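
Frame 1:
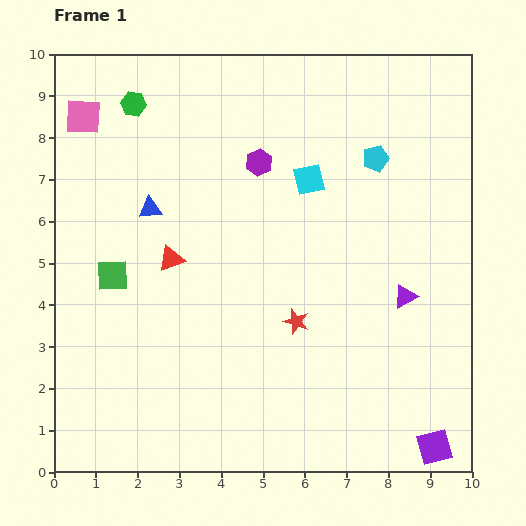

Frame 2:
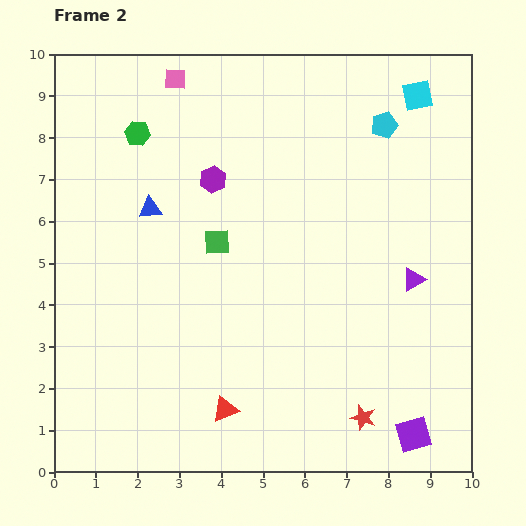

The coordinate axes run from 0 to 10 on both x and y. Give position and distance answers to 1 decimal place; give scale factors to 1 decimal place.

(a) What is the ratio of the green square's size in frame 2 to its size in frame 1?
0.8×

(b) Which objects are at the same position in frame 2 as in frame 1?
the blue triangle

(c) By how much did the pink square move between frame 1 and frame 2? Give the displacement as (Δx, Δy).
(2.2, 0.9)

The pink square was at (0.7, 8.5) in frame 1 and (2.9, 9.4) in frame 2.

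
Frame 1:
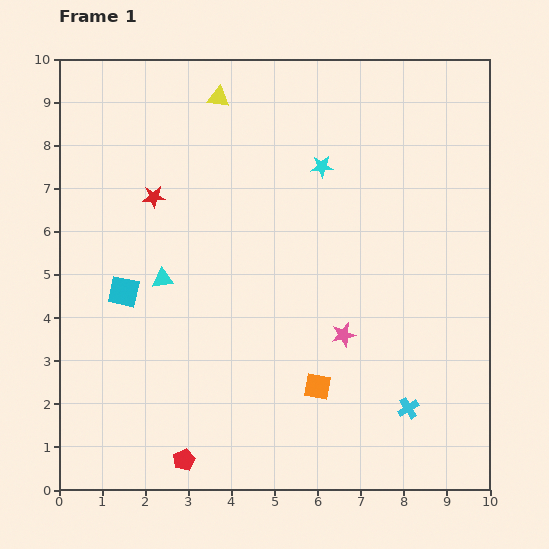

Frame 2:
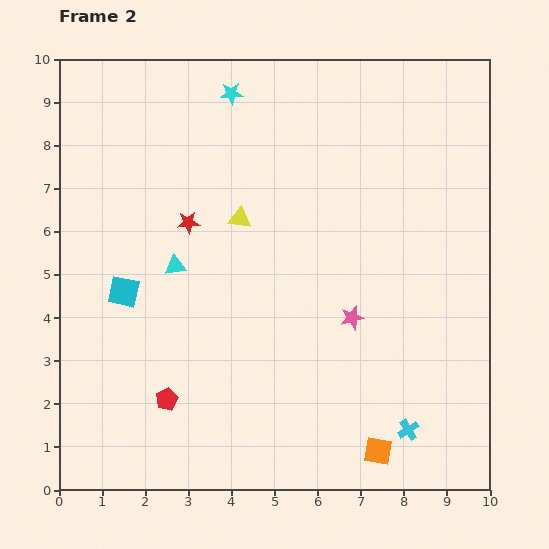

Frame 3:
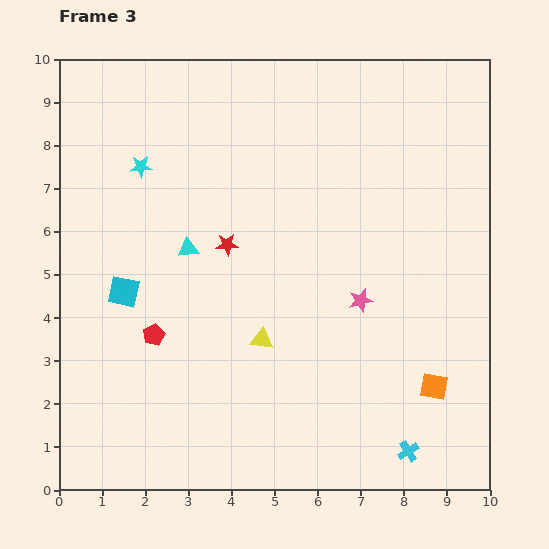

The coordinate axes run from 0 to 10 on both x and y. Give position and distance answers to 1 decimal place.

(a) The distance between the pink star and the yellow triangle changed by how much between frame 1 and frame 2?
-2.7

Distance in frame 1: 6.2. Distance in frame 2: 3.5.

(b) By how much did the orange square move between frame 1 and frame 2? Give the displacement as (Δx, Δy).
(1.4, -1.5)

The orange square was at (6.0, 2.4) in frame 1 and (7.4, 0.9) in frame 2.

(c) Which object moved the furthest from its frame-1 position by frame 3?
the yellow triangle

(moved 5.7; next 4.2)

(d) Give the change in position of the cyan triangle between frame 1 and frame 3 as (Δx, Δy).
(0.6, 0.7)

The cyan triangle was at (2.4, 4.9) in frame 1 and (3.0, 5.6) in frame 3.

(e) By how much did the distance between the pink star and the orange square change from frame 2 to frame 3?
-0.6

Distance in frame 2: 3.2. Distance in frame 3: 2.6.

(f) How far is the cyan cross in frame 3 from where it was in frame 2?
0.5

The cyan cross moved from (8.1, 1.4) to (8.1, 0.9), a distance of √(0.0² + 0.5²) ≈ 0.5.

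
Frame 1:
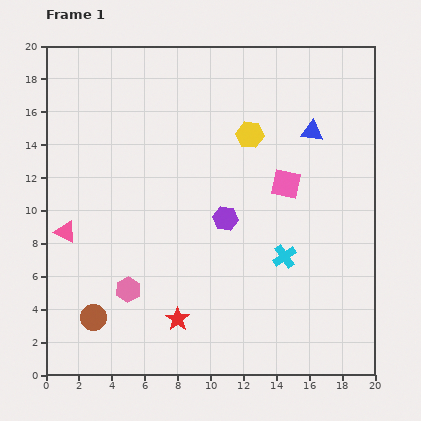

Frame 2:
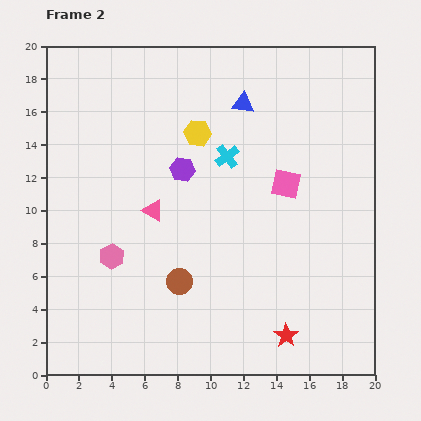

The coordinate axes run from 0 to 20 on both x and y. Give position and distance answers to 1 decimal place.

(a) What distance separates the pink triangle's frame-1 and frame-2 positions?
5.5

The pink triangle moved from (1.2, 8.7) to (6.5, 10.0), a distance of √(5.3² + 1.3²) ≈ 5.5.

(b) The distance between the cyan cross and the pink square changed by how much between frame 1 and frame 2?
-0.4

Distance in frame 1: 4.4. Distance in frame 2: 4.0.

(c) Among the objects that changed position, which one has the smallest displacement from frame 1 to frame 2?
the pink hexagon

(moved 2.2)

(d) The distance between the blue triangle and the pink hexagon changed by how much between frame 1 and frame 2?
-2.5

Distance in frame 1: 14.8. Distance in frame 2: 12.3.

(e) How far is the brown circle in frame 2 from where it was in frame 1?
5.6

The brown circle moved from (2.9, 3.5) to (8.1, 5.7), a distance of √(5.2² + 2.2²) ≈ 5.6.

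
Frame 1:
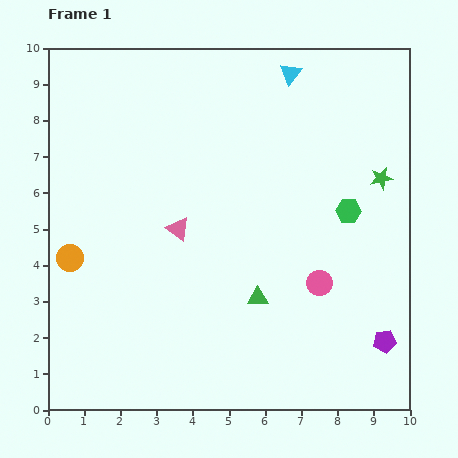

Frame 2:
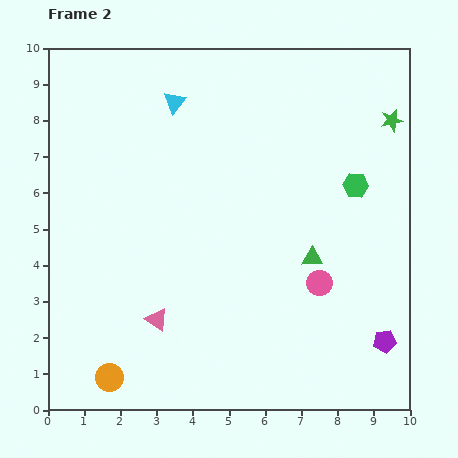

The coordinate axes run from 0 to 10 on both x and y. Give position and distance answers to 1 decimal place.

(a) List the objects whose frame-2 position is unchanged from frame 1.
the purple pentagon, the pink circle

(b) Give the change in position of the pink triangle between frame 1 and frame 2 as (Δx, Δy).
(-0.6, -2.5)

The pink triangle was at (3.6, 5.0) in frame 1 and (3.0, 2.5) in frame 2.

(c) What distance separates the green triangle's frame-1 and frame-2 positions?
1.9

The green triangle moved from (5.8, 3.1) to (7.3, 4.2), a distance of √(1.5² + 1.1²) ≈ 1.9.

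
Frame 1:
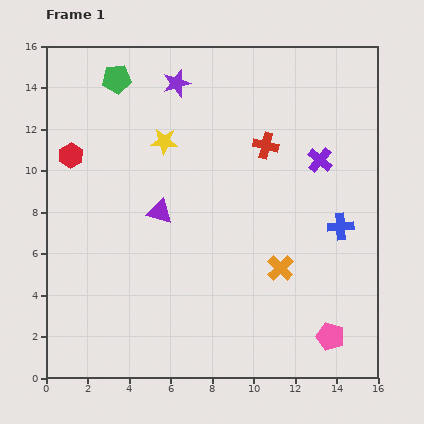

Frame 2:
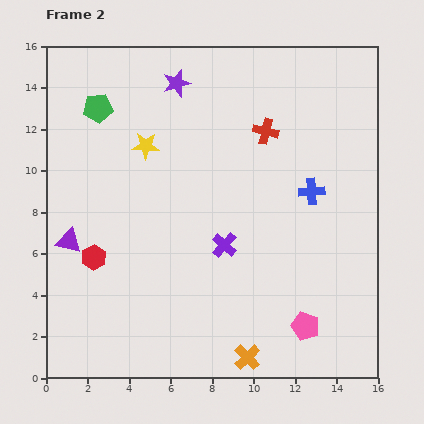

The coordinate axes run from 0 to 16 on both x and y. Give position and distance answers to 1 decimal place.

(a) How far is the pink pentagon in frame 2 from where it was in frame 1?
1.3

The pink pentagon moved from (13.7, 2.0) to (12.5, 2.5), a distance of √(1.2² + 0.5²) ≈ 1.3.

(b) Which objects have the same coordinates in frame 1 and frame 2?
the purple star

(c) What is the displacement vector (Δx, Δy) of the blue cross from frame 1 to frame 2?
(-1.4, 1.7)

The blue cross was at (14.2, 7.3) in frame 1 and (12.8, 9.0) in frame 2.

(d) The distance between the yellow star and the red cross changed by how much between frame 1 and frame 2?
+0.9

Distance in frame 1: 4.9. Distance in frame 2: 5.8.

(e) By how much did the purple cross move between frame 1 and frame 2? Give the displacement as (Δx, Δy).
(-4.6, -4.1)

The purple cross was at (13.2, 10.5) in frame 1 and (8.6, 6.4) in frame 2.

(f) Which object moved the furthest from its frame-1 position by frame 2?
the purple cross

(moved 6.2; next 5.0)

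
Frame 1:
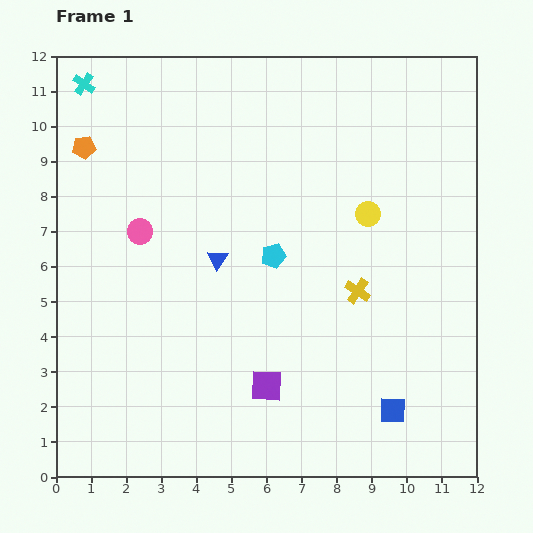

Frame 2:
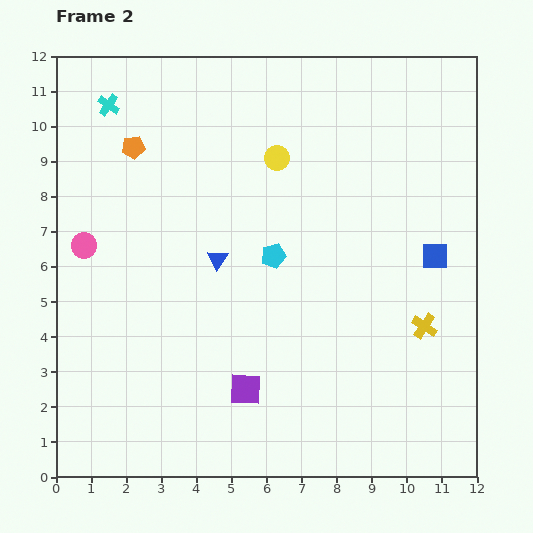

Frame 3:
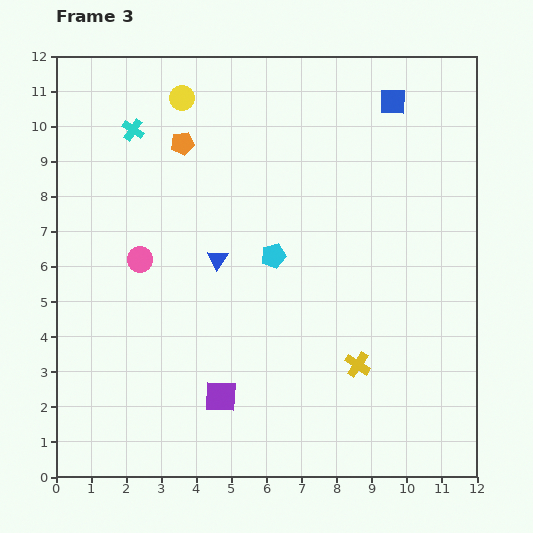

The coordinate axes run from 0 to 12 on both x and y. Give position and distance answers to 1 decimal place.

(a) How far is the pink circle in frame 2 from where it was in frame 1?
1.6

The pink circle moved from (2.4, 7.0) to (0.8, 6.6), a distance of √(1.6² + 0.4²) ≈ 1.6.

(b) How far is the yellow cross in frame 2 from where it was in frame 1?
2.1

The yellow cross moved from (8.6, 5.3) to (10.5, 4.3), a distance of √(1.9² + 1.0²) ≈ 2.1.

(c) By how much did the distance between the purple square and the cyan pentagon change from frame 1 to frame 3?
+0.6

Distance in frame 1: 3.7. Distance in frame 3: 4.3.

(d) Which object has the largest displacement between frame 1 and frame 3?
the blue square

(moved 8.8; next 6.2)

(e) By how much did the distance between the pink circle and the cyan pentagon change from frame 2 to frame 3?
-1.6

Distance in frame 2: 5.4. Distance in frame 3: 3.8.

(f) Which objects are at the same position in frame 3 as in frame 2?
the blue triangle, the cyan pentagon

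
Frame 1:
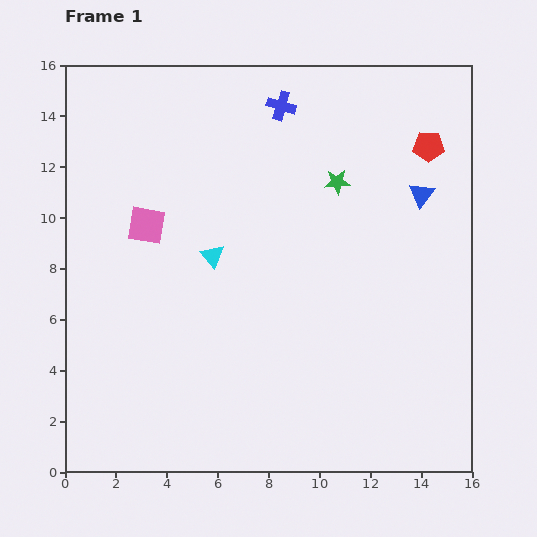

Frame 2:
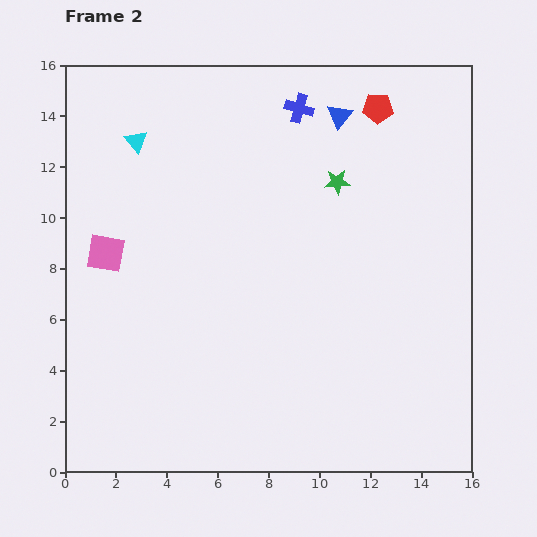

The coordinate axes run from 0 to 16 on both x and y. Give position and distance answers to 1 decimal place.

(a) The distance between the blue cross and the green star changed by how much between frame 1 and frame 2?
-0.4

Distance in frame 1: 3.7. Distance in frame 2: 3.3.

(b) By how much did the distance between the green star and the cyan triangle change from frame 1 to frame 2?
+2.4

Distance in frame 1: 5.7. Distance in frame 2: 8.1.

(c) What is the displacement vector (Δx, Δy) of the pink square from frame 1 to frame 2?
(-1.6, -1.1)

The pink square was at (3.2, 9.7) in frame 1 and (1.6, 8.6) in frame 2.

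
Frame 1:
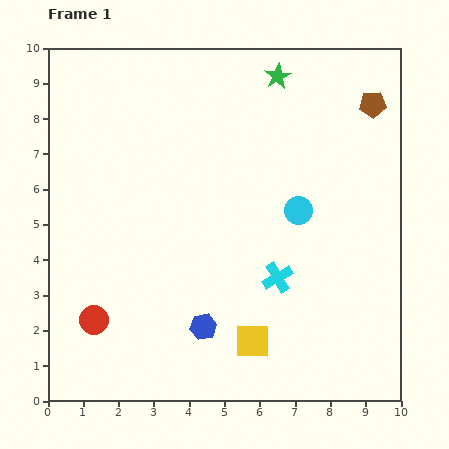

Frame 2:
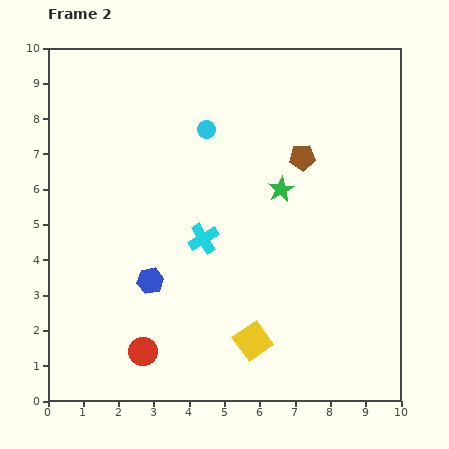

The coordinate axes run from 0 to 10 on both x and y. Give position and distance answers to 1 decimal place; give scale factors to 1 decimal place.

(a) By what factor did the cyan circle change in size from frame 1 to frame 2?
0.6×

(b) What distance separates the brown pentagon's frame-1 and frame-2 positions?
2.5

The brown pentagon moved from (9.2, 8.4) to (7.2, 6.9), a distance of √(2.0² + 1.5²) ≈ 2.5.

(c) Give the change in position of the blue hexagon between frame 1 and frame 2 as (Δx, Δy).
(-1.5, 1.3)

The blue hexagon was at (4.4, 2.1) in frame 1 and (2.9, 3.4) in frame 2.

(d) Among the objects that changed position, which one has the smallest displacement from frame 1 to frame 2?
the red circle

(moved 1.7)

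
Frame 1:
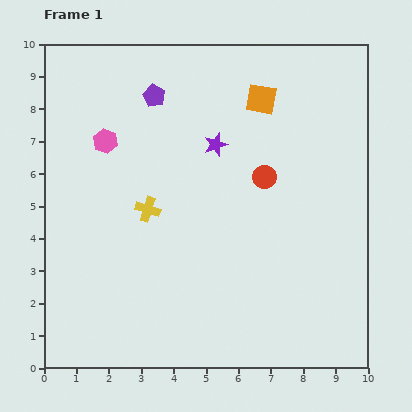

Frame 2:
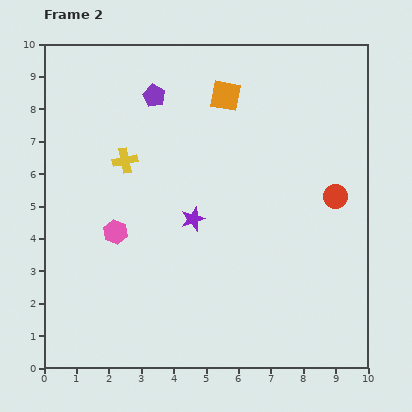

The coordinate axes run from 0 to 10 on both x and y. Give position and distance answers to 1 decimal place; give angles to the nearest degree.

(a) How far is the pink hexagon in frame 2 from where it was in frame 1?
2.8

The pink hexagon moved from (1.9, 7.0) to (2.2, 4.2), a distance of √(0.3² + 2.8²) ≈ 2.8.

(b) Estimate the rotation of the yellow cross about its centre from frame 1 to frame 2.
29° counter-clockwise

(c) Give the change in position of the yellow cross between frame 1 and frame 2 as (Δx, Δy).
(-0.7, 1.5)

The yellow cross was at (3.2, 4.9) in frame 1 and (2.5, 6.4) in frame 2.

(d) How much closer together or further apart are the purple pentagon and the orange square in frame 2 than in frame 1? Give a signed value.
-1.1

Distance in frame 1: 3.3. Distance in frame 2: 2.2.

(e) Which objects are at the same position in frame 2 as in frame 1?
the purple pentagon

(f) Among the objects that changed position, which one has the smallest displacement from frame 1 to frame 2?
the orange square

(moved 1.1)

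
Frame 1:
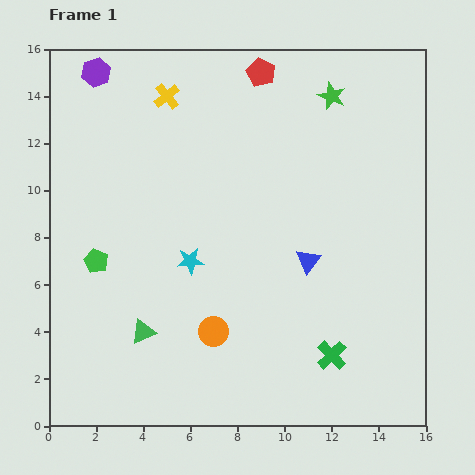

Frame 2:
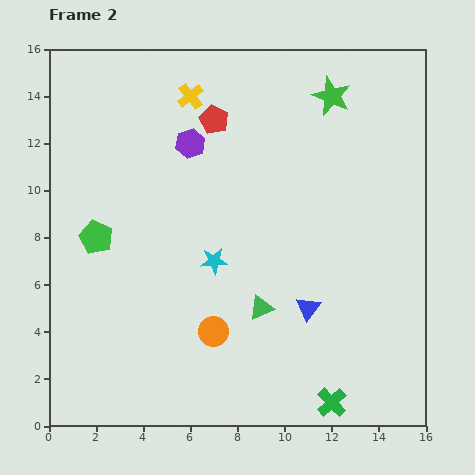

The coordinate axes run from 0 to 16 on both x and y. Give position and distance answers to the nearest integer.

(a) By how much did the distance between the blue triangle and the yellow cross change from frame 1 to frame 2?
+1

Distance in frame 1: 9. Distance in frame 2: 10.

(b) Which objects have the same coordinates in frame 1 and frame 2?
the green star, the orange circle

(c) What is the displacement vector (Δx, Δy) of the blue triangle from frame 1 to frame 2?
(0, -2)

The blue triangle was at (11, 7) in frame 1 and (11, 5) in frame 2.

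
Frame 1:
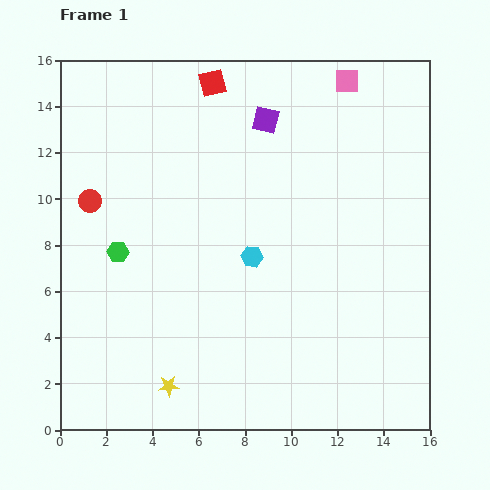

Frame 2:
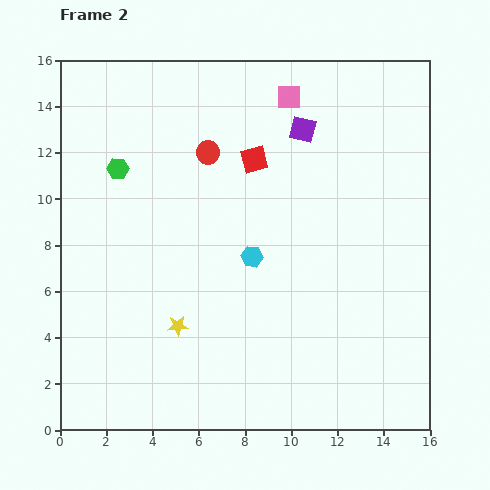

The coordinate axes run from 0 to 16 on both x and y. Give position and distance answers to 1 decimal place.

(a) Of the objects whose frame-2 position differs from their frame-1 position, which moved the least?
the purple square

(moved 1.6)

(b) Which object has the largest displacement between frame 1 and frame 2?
the red circle

(moved 5.5; next 3.8)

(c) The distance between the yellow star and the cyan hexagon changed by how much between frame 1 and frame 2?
-2.3

Distance in frame 1: 6.7. Distance in frame 2: 4.4.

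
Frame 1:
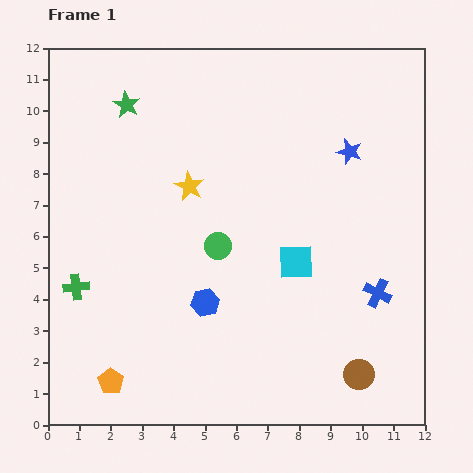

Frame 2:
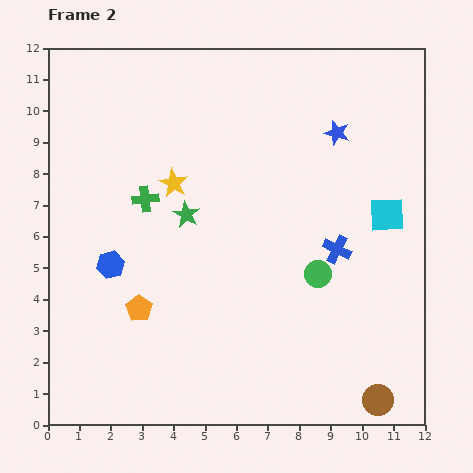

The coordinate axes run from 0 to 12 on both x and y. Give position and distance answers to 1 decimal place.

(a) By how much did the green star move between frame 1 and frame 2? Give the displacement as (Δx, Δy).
(1.9, -3.5)

The green star was at (2.5, 10.2) in frame 1 and (4.4, 6.7) in frame 2.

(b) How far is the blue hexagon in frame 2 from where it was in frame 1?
3.2

The blue hexagon moved from (5.0, 3.9) to (2.0, 5.1), a distance of √(3.0² + 1.2²) ≈ 3.2.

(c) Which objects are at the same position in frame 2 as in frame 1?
none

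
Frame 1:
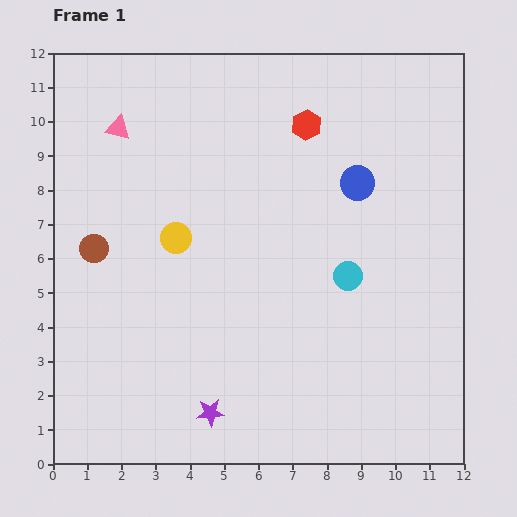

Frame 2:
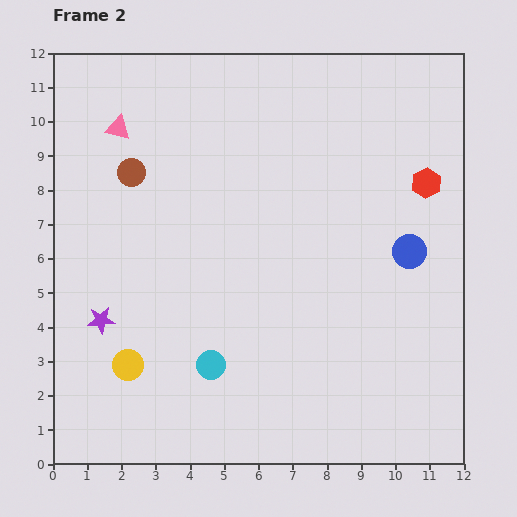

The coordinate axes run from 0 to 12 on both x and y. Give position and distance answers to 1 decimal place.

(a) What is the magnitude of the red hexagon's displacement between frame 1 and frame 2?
3.9

The red hexagon moved from (7.4, 9.9) to (10.9, 8.2), a distance of √(3.5² + 1.7²) ≈ 3.9.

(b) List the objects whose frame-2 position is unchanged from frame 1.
the pink triangle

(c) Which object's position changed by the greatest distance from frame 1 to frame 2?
the cyan circle

(moved 4.8; next 4.2)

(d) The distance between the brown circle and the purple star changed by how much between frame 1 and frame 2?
-1.5

Distance in frame 1: 5.9. Distance in frame 2: 4.4.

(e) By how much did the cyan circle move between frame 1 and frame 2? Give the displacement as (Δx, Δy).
(-4.0, -2.6)

The cyan circle was at (8.6, 5.5) in frame 1 and (4.6, 2.9) in frame 2.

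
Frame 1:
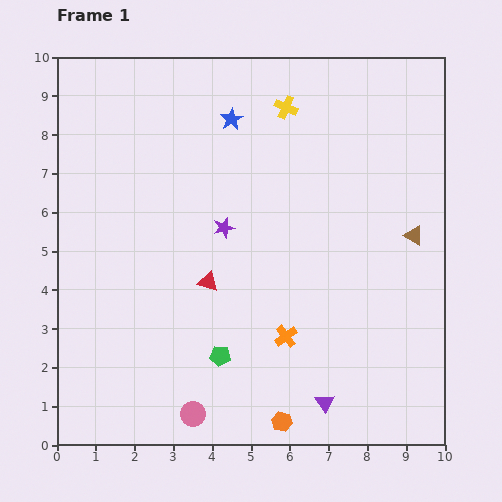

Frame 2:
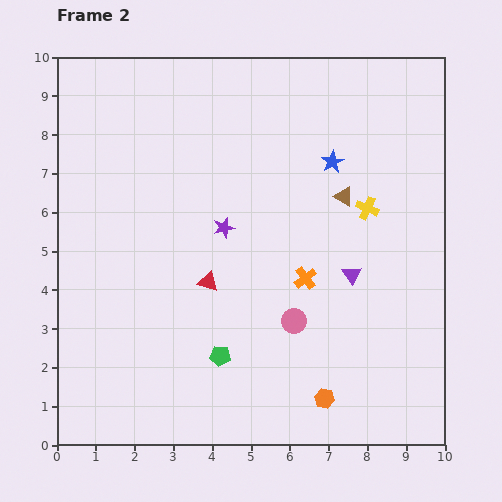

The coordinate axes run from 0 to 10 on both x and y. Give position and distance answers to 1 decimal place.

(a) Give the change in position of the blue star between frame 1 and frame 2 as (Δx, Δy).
(2.6, -1.1)

The blue star was at (4.5, 8.4) in frame 1 and (7.1, 7.3) in frame 2.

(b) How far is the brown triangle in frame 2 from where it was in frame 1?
2.1

The brown triangle moved from (9.2, 5.4) to (7.4, 6.4), a distance of √(1.8² + 1.0²) ≈ 2.1.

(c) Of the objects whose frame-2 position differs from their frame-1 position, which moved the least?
the orange hexagon

(moved 1.3)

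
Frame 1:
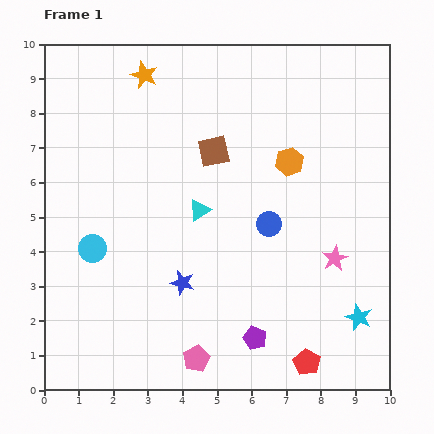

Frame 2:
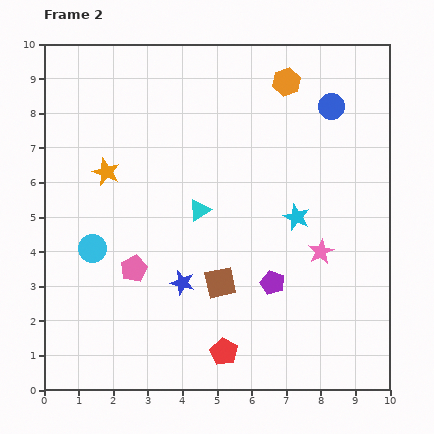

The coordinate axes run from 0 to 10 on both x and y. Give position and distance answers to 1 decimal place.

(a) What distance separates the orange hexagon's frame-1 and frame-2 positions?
2.3

The orange hexagon moved from (7.1, 6.6) to (7.0, 8.9), a distance of √(0.1² + 2.3²) ≈ 2.3.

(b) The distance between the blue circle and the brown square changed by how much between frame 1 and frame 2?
+3.4

Distance in frame 1: 2.6. Distance in frame 2: 6.0.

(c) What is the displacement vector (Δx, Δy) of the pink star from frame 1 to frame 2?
(-0.4, 0.2)

The pink star was at (8.4, 3.8) in frame 1 and (8.0, 4.0) in frame 2.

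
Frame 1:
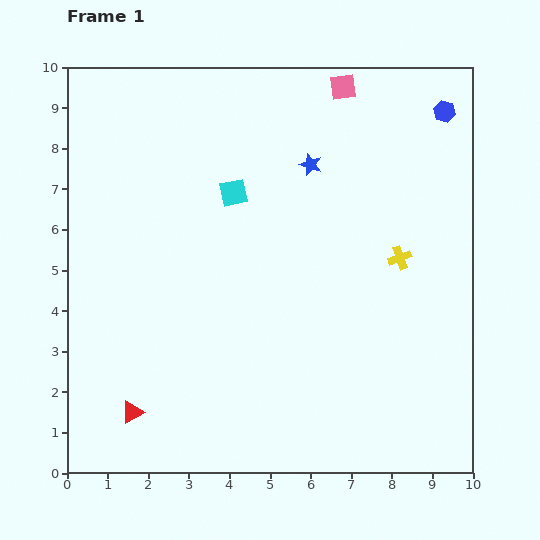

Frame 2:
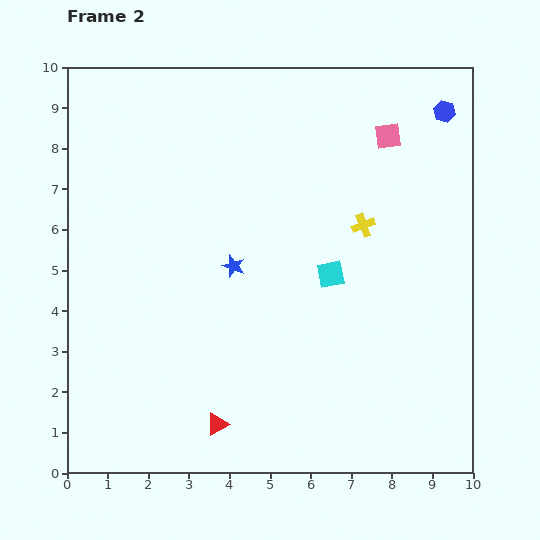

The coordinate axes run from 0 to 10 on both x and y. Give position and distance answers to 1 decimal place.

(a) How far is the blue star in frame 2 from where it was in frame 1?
3.1

The blue star moved from (6.0, 7.6) to (4.1, 5.1), a distance of √(1.9² + 2.5²) ≈ 3.1.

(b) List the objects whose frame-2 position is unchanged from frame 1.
the blue hexagon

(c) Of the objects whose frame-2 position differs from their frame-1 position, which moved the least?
the yellow cross

(moved 1.2)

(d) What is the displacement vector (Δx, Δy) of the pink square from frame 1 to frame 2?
(1.1, -1.2)

The pink square was at (6.8, 9.5) in frame 1 and (7.9, 8.3) in frame 2.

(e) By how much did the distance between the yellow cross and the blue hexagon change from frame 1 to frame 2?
-0.4

Distance in frame 1: 3.8. Distance in frame 2: 3.4.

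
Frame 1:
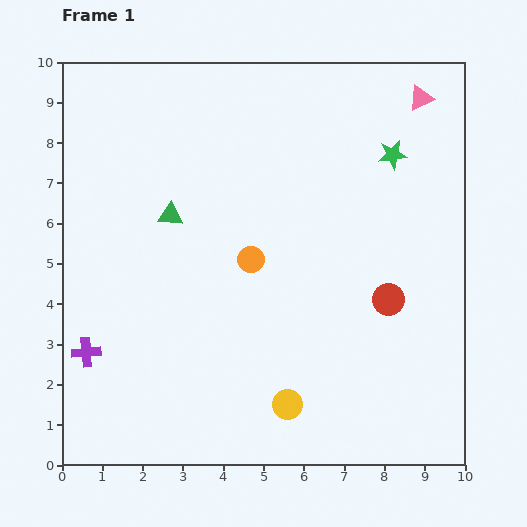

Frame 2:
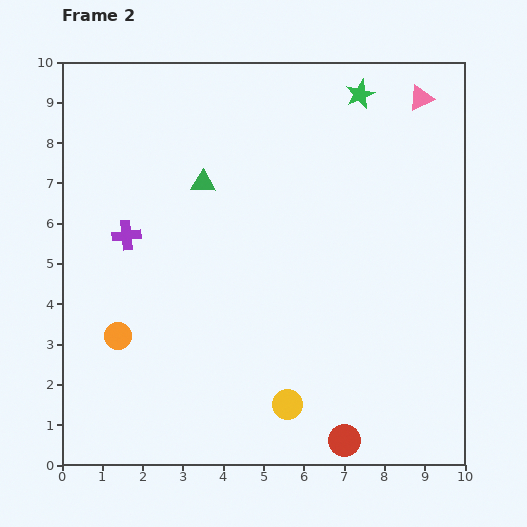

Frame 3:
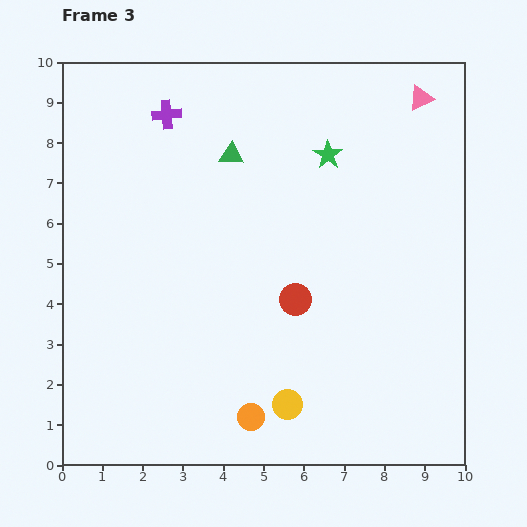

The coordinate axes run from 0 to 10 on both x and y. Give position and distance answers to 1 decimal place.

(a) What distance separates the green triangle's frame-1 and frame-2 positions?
1.1

The green triangle moved from (2.7, 6.2) to (3.5, 7.0), a distance of √(0.8² + 0.8²) ≈ 1.1.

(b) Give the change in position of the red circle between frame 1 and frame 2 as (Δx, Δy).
(-1.1, -3.5)

The red circle was at (8.1, 4.1) in frame 1 and (7.0, 0.6) in frame 2.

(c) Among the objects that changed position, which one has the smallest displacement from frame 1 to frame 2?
the green triangle

(moved 1.1)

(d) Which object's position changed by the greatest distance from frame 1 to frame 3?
the purple cross

(moved 6.2; next 3.9)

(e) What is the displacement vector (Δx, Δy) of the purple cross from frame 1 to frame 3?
(2.0, 5.9)

The purple cross was at (0.6, 2.8) in frame 1 and (2.6, 8.7) in frame 3.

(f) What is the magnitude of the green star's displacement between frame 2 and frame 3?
1.7

The green star moved from (7.4, 9.2) to (6.6, 7.7), a distance of √(0.8² + 1.5²) ≈ 1.7.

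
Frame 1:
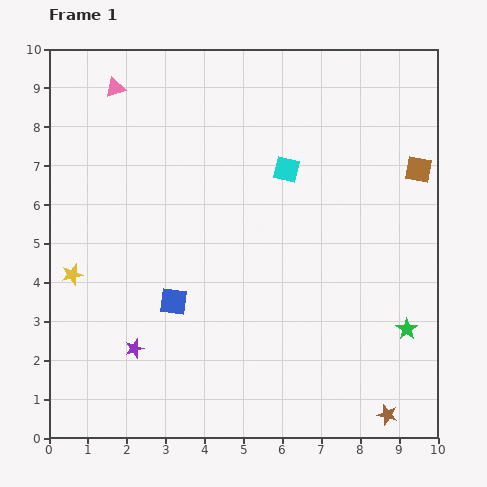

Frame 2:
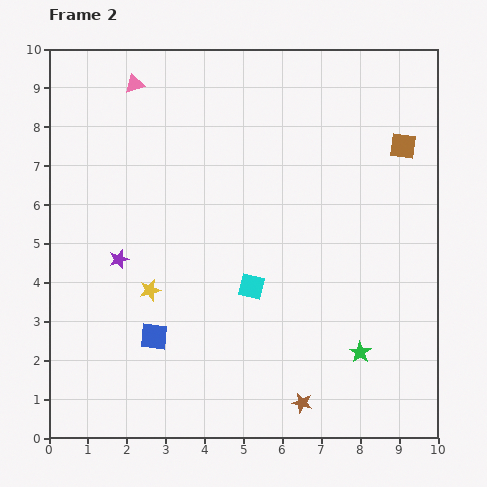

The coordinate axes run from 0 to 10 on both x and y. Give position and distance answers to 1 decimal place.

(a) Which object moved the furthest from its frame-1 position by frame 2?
the cyan square

(moved 3.1; next 2.3)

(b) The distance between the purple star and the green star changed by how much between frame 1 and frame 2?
-0.4

Distance in frame 1: 7.0. Distance in frame 2: 6.6.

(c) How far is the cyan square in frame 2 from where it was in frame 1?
3.1

The cyan square moved from (6.1, 6.9) to (5.2, 3.9), a distance of √(0.9² + 3.0²) ≈ 3.1.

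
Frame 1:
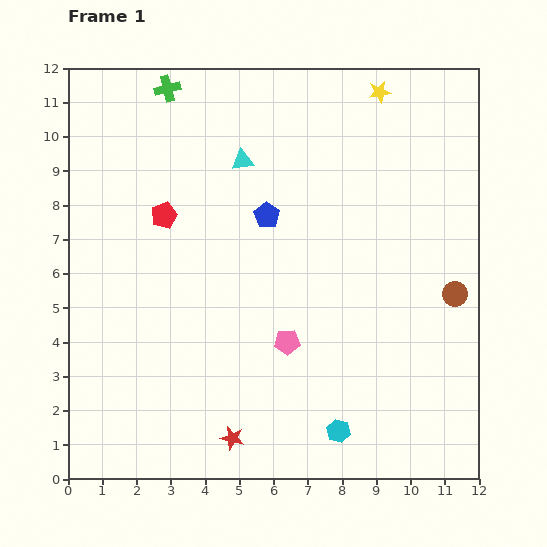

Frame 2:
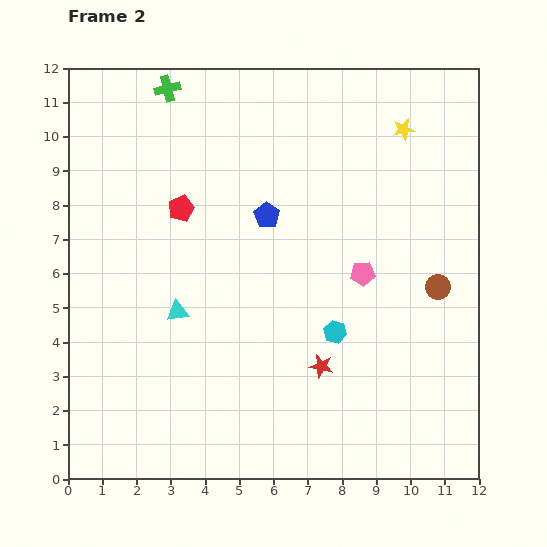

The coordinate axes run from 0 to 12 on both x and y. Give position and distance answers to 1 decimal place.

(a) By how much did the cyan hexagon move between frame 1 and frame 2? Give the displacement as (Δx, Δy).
(-0.1, 2.9)

The cyan hexagon was at (7.9, 1.4) in frame 1 and (7.8, 4.3) in frame 2.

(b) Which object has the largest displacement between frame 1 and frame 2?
the cyan triangle

(moved 4.8; next 3.3)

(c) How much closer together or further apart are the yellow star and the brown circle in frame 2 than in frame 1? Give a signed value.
-1.6

Distance in frame 1: 6.3. Distance in frame 2: 4.7.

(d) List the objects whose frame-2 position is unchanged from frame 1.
the blue pentagon, the green cross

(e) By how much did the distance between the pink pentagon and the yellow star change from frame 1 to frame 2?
-3.4

Distance in frame 1: 7.8. Distance in frame 2: 4.4.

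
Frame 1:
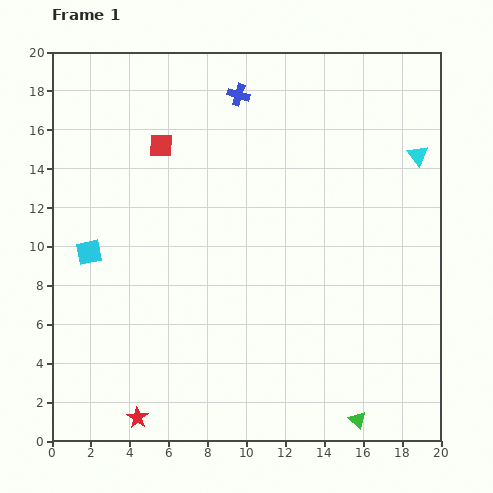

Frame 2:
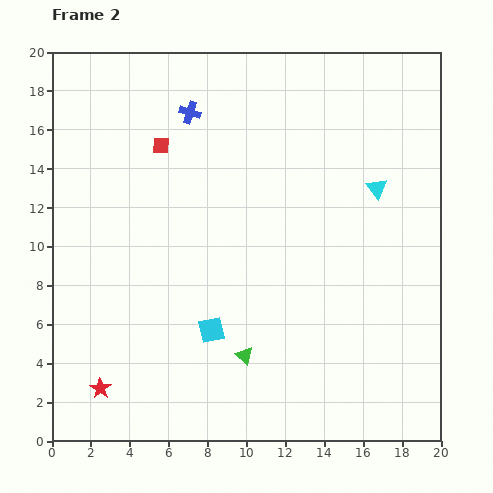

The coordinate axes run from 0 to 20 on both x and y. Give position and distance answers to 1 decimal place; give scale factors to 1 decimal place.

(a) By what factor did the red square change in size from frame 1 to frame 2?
0.7×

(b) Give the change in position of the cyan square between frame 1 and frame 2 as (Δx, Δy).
(6.3, -4.0)

The cyan square was at (1.9, 9.7) in frame 1 and (8.2, 5.7) in frame 2.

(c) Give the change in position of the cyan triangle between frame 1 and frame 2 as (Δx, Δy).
(-2.1, -1.7)

The cyan triangle was at (18.8, 14.7) in frame 1 and (16.7, 13.0) in frame 2.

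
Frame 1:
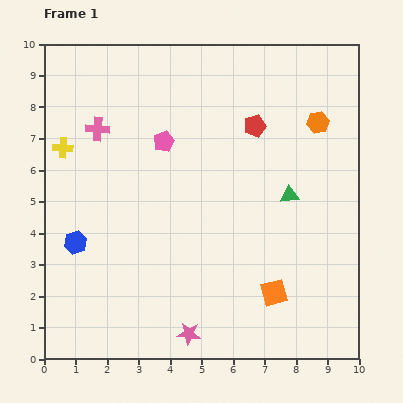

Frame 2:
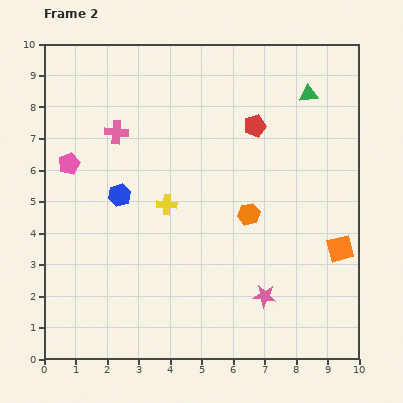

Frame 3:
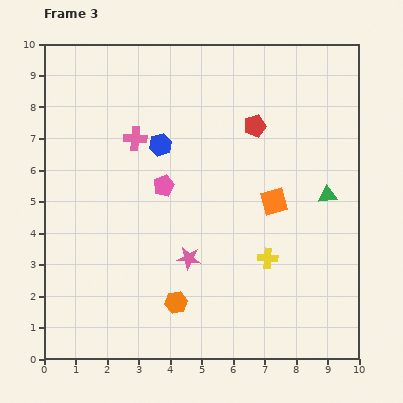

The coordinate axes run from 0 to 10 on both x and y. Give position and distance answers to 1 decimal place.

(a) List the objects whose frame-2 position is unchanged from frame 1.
the red pentagon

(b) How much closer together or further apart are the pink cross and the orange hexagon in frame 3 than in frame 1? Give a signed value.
-1.6

Distance in frame 1: 7.0. Distance in frame 3: 5.4.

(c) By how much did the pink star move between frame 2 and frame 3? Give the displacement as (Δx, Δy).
(-2.4, 1.2)

The pink star was at (7.0, 2.0) in frame 2 and (4.6, 3.2) in frame 3.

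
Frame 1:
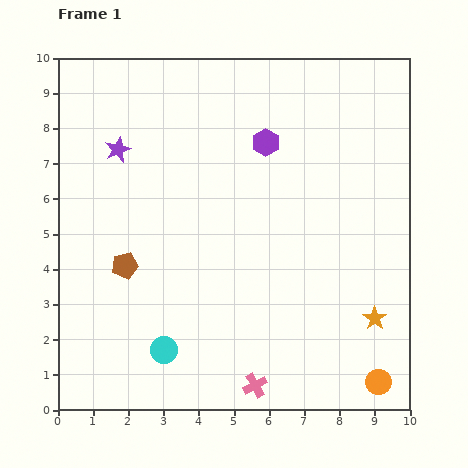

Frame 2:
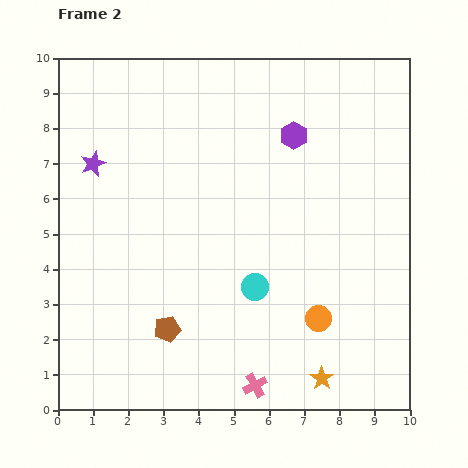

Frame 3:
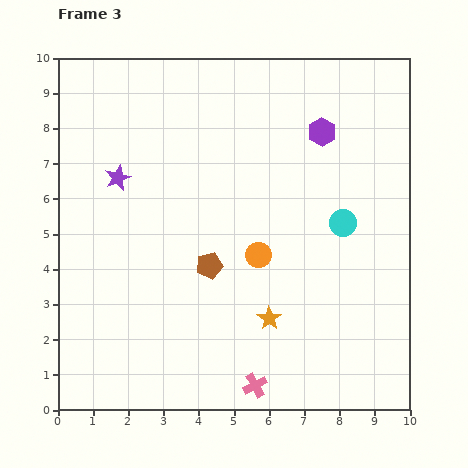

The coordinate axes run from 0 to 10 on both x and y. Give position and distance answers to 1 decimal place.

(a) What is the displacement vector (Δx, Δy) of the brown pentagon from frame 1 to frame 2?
(1.2, -1.8)

The brown pentagon was at (1.9, 4.1) in frame 1 and (3.1, 2.3) in frame 2.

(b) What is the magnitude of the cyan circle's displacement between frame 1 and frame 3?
6.2

The cyan circle moved from (3.0, 1.7) to (8.1, 5.3), a distance of √(5.1² + 3.6²) ≈ 6.2.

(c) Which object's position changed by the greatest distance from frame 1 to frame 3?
the cyan circle

(moved 6.2; next 5.0)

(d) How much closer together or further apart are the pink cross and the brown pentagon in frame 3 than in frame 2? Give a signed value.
+0.6

Distance in frame 2: 3.0. Distance in frame 3: 3.6.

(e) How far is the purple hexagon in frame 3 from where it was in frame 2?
0.8

The purple hexagon moved from (6.7, 7.8) to (7.5, 7.9), a distance of √(0.8² + 0.1²) ≈ 0.8.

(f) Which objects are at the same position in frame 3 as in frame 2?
the pink cross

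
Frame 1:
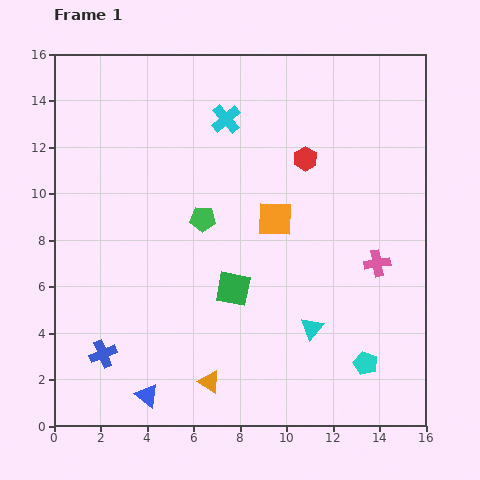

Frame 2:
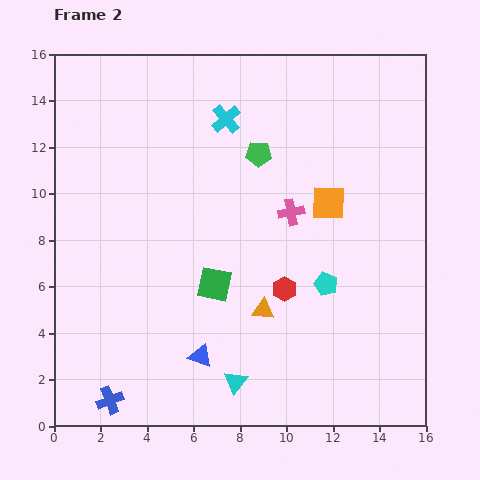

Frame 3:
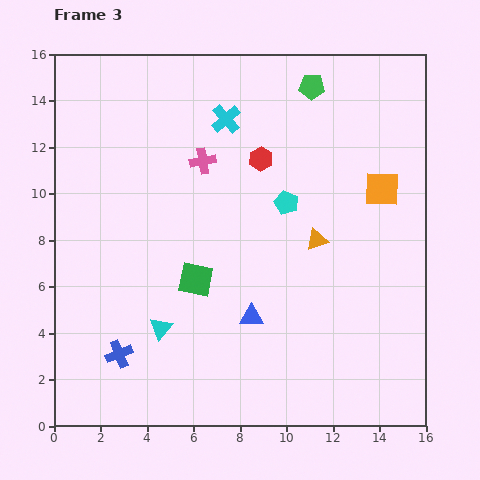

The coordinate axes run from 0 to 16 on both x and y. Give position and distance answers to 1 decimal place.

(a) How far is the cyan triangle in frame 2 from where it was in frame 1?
4.0

The cyan triangle moved from (11.1, 4.2) to (7.8, 1.9), a distance of √(3.3² + 2.3²) ≈ 4.0.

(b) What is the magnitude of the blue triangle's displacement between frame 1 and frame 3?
5.6

The blue triangle moved from (4.0, 1.3) to (8.5, 4.7), a distance of √(4.5² + 3.4²) ≈ 5.6.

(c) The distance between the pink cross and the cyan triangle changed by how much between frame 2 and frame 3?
-0.3

Distance in frame 2: 7.7. Distance in frame 3: 7.4.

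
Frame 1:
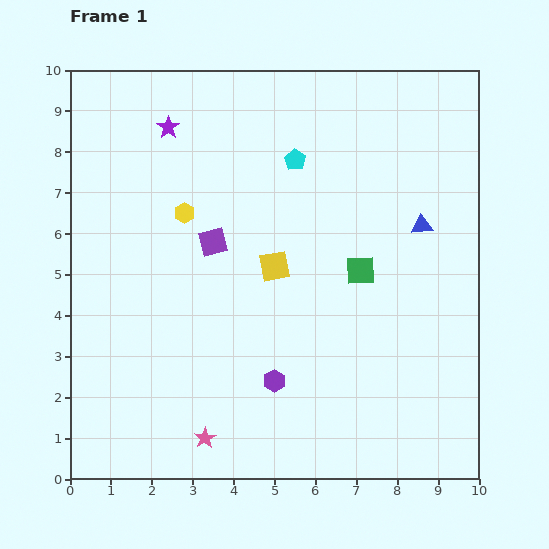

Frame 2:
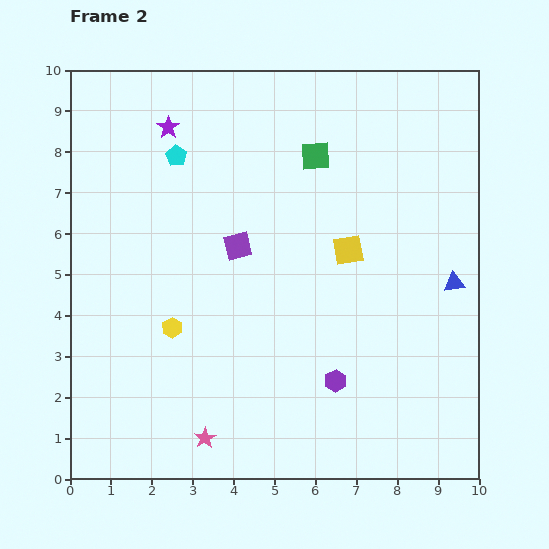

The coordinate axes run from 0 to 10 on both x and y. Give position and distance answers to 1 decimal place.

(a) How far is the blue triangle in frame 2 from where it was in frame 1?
1.6

The blue triangle moved from (8.6, 6.2) to (9.4, 4.8), a distance of √(0.8² + 1.4²) ≈ 1.6.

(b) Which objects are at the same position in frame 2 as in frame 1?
the purple star, the pink star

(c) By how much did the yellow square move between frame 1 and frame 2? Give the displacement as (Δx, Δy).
(1.8, 0.4)

The yellow square was at (5.0, 5.2) in frame 1 and (6.8, 5.6) in frame 2.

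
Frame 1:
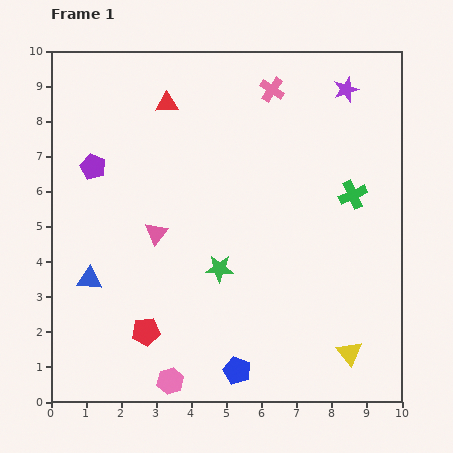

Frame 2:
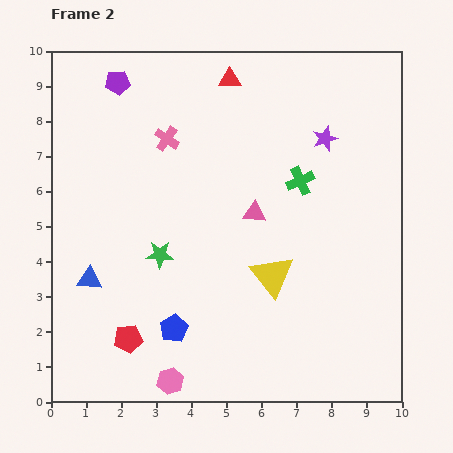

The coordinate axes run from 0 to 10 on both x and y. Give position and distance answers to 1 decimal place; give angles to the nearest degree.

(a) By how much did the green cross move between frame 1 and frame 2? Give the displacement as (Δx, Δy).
(-1.5, 0.4)

The green cross was at (8.6, 5.9) in frame 1 and (7.1, 6.3) in frame 2.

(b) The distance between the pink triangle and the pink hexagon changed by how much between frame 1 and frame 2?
+1.2

Distance in frame 1: 4.2. Distance in frame 2: 5.4.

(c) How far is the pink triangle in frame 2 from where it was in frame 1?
2.9

The pink triangle moved from (3.0, 4.8) to (5.8, 5.4), a distance of √(2.8² + 0.6²) ≈ 2.9.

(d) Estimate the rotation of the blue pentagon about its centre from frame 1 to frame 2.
20° clockwise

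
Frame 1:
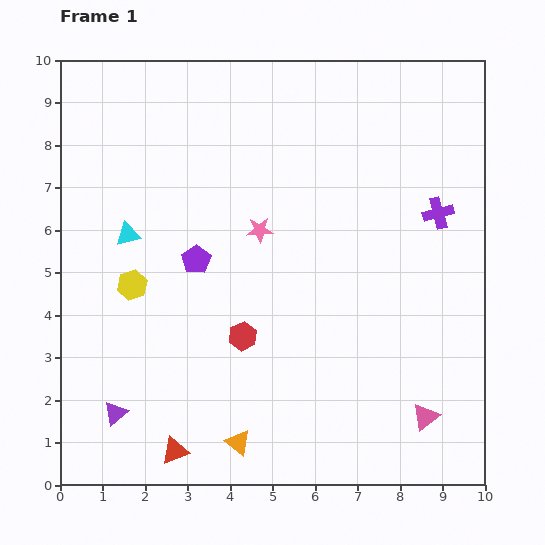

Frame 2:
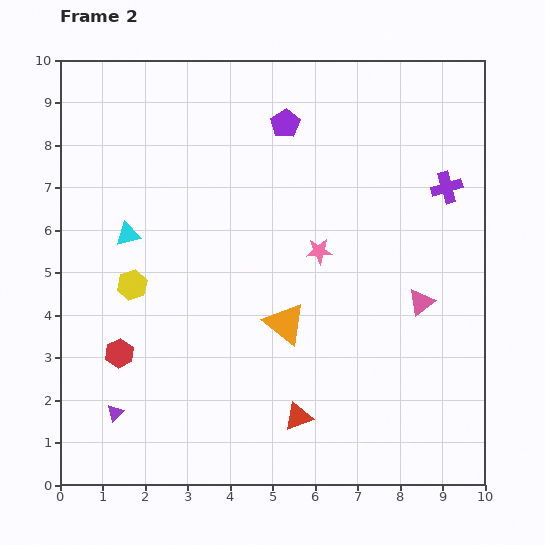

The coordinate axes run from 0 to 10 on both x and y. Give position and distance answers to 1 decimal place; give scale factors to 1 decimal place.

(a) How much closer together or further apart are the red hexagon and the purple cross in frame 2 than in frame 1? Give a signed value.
+3.2

Distance in frame 1: 5.4. Distance in frame 2: 8.6.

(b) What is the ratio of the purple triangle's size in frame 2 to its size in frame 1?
0.7×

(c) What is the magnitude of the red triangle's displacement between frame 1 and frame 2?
3.0

The red triangle moved from (2.7, 0.8) to (5.6, 1.6), a distance of √(2.9² + 0.8²) ≈ 3.0.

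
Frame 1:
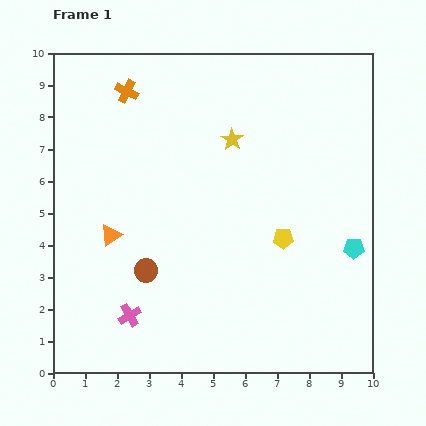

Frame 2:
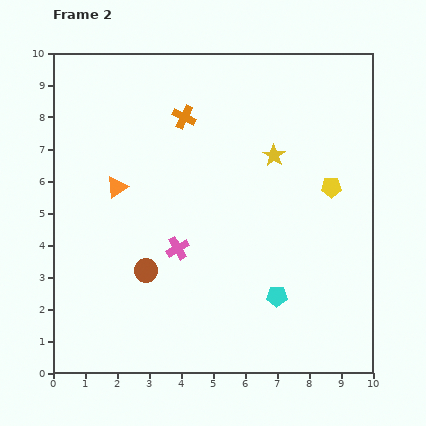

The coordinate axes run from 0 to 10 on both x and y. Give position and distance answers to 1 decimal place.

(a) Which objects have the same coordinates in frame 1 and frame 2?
the brown circle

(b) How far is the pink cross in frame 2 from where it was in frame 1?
2.6

The pink cross moved from (2.4, 1.8) to (3.9, 3.9), a distance of √(1.5² + 2.1²) ≈ 2.6.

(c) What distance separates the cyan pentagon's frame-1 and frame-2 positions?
2.8

The cyan pentagon moved from (9.4, 3.9) to (7.0, 2.4), a distance of √(2.4² + 1.5²) ≈ 2.8.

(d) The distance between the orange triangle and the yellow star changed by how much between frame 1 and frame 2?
+0.2

Distance in frame 1: 4.8. Distance in frame 2: 5.0.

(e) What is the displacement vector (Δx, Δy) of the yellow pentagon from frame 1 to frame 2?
(1.5, 1.6)

The yellow pentagon was at (7.2, 4.2) in frame 1 and (8.7, 5.8) in frame 2.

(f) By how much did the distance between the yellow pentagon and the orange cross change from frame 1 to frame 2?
-1.6

Distance in frame 1: 6.7. Distance in frame 2: 5.1.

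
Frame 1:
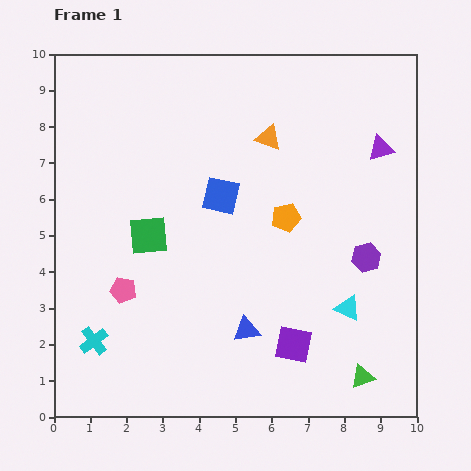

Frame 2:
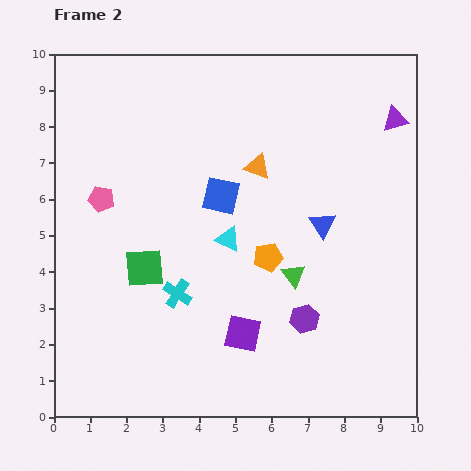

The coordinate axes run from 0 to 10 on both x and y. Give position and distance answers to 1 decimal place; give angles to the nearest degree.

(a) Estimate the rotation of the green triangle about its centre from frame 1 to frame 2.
47° counter-clockwise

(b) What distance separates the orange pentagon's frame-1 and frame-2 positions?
1.2

The orange pentagon moved from (6.4, 5.5) to (5.9, 4.4), a distance of √(0.5² + 1.1²) ≈ 1.2.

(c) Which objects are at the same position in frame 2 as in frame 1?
the blue square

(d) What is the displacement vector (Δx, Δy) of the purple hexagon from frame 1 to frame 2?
(-1.7, -1.7)

The purple hexagon was at (8.6, 4.4) in frame 1 and (6.9, 2.7) in frame 2.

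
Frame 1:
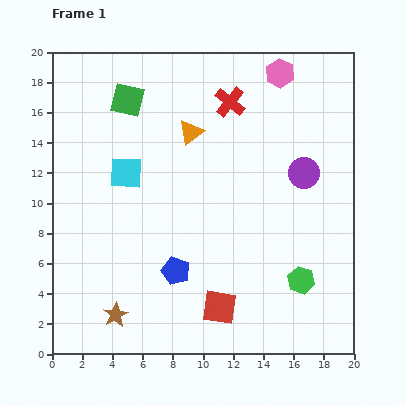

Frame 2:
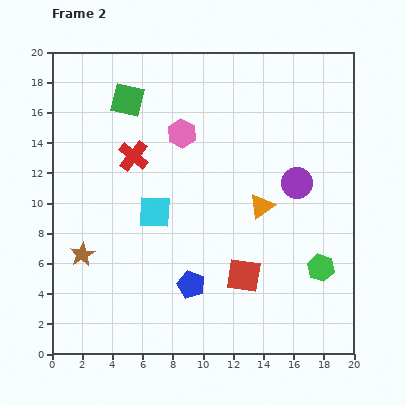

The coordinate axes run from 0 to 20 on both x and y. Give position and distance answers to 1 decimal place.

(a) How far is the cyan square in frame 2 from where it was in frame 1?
3.2

The cyan square moved from (4.9, 12.0) to (6.8, 9.4), a distance of √(1.9² + 2.6²) ≈ 3.2.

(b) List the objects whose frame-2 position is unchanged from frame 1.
the green square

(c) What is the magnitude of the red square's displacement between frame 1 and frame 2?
2.6

The red square moved from (11.1, 3.1) to (12.7, 5.2), a distance of √(1.6² + 2.1²) ≈ 2.6.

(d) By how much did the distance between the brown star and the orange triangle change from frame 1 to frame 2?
-0.8

Distance in frame 1: 13.1. Distance in frame 2: 12.3.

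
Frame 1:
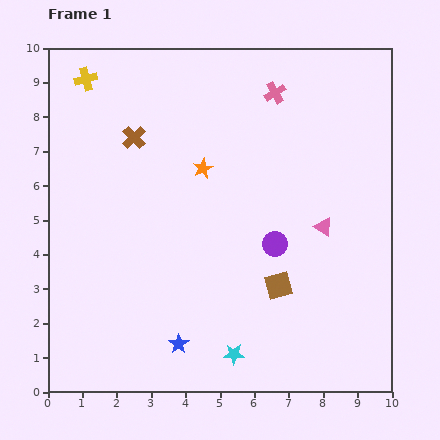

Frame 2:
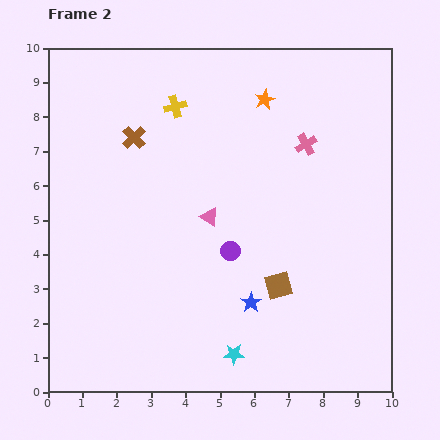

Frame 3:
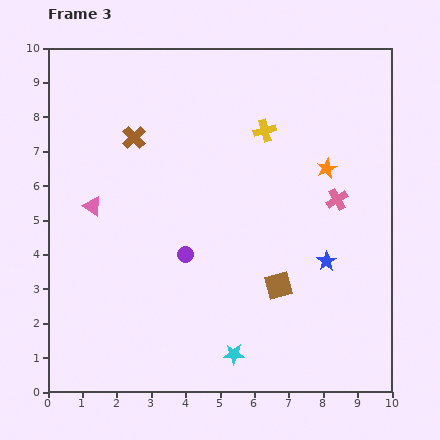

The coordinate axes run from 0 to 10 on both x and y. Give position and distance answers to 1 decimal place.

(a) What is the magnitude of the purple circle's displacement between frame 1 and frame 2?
1.3

The purple circle moved from (6.6, 4.3) to (5.3, 4.1), a distance of √(1.3² + 0.2²) ≈ 1.3.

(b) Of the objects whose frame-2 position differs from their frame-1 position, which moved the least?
the purple circle

(moved 1.3)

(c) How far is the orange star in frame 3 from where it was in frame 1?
3.6

The orange star moved from (4.5, 6.5) to (8.1, 6.5), a distance of √(3.6² + 0.0²) ≈ 3.6.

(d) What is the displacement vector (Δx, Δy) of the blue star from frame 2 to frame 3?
(2.2, 1.2)

The blue star was at (5.9, 2.6) in frame 2 and (8.1, 3.8) in frame 3.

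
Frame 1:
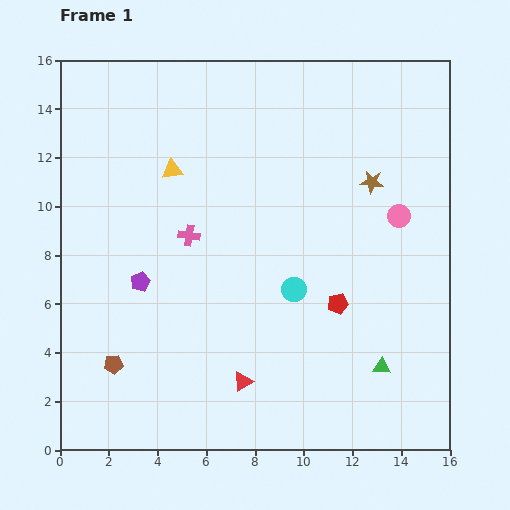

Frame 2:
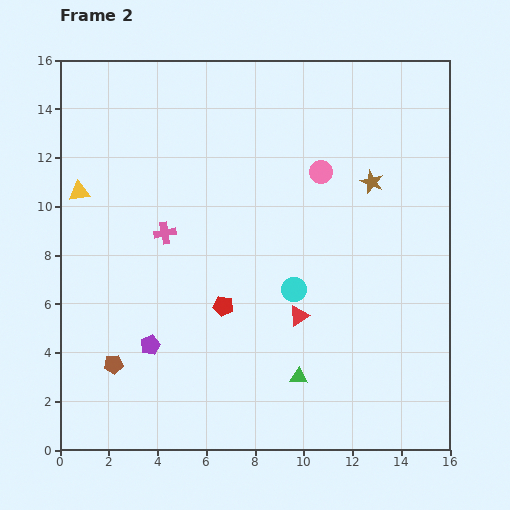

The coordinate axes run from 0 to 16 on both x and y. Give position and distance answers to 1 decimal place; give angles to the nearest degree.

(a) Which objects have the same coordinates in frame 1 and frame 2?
the brown pentagon, the cyan circle, the brown star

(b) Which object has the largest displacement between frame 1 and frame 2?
the red pentagon

(moved 4.7; next 3.9)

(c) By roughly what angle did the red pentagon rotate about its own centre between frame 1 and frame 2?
25° clockwise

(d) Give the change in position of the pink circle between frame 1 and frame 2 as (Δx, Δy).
(-3.2, 1.8)

The pink circle was at (13.9, 9.6) in frame 1 and (10.7, 11.4) in frame 2.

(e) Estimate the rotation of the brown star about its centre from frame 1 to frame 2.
16° clockwise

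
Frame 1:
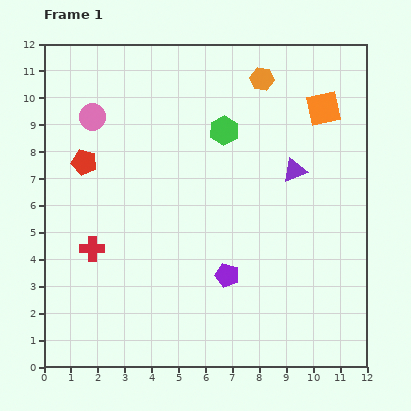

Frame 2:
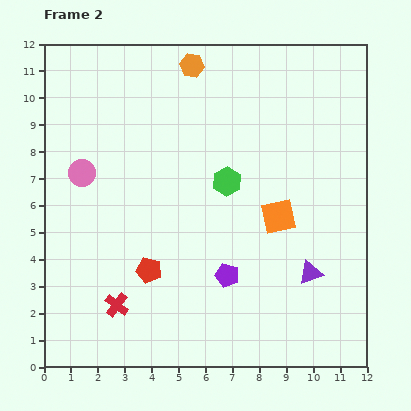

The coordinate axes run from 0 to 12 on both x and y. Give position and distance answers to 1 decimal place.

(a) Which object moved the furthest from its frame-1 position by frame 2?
the red pentagon

(moved 4.7; next 4.3)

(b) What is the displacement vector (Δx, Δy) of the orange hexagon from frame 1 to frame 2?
(-2.6, 0.5)

The orange hexagon was at (8.1, 10.7) in frame 1 and (5.5, 11.2) in frame 2.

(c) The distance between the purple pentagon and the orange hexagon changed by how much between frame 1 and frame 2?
+0.5

Distance in frame 1: 7.4. Distance in frame 2: 7.9.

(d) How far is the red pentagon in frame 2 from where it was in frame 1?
4.7

The red pentagon moved from (1.5, 7.6) to (3.9, 3.6), a distance of √(2.4² + 4.0²) ≈ 4.7.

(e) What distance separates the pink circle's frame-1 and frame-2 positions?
2.1

The pink circle moved from (1.8, 9.3) to (1.4, 7.2), a distance of √(0.4² + 2.1²) ≈ 2.1.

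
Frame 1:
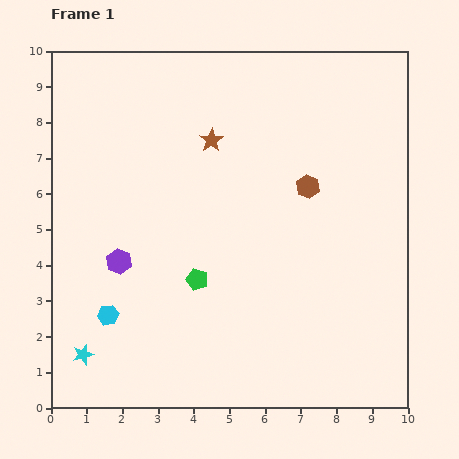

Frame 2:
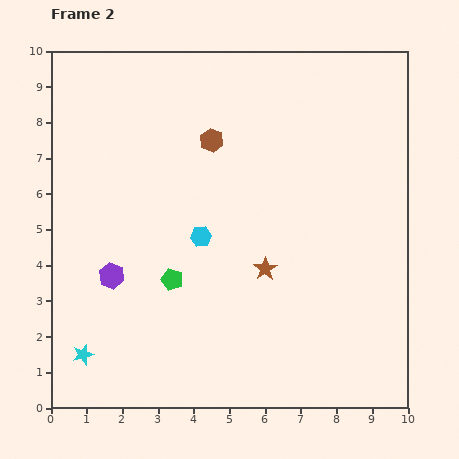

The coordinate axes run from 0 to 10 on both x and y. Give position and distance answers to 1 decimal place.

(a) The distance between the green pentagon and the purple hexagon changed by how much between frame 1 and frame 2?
-0.6

Distance in frame 1: 2.3. Distance in frame 2: 1.7.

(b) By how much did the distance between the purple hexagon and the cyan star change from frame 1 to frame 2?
-0.5

Distance in frame 1: 2.8. Distance in frame 2: 2.3.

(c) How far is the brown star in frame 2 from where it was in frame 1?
3.9

The brown star moved from (4.5, 7.5) to (6.0, 3.9), a distance of √(1.5² + 3.6²) ≈ 3.9.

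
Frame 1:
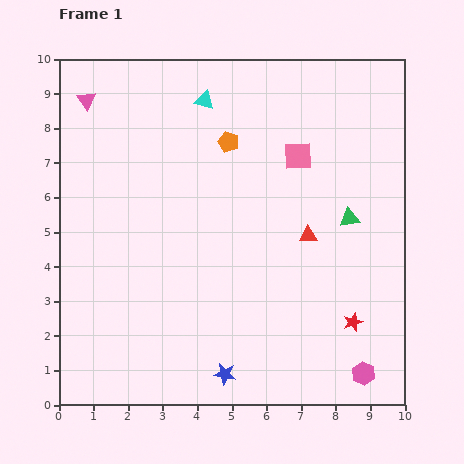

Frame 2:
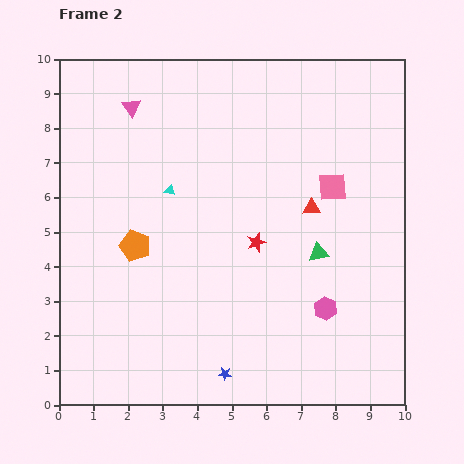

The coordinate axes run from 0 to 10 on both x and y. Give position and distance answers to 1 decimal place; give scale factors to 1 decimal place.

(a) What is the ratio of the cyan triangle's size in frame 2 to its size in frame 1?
0.6×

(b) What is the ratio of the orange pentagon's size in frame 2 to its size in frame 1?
1.5×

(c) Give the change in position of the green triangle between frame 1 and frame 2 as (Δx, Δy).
(-0.9, -1.0)

The green triangle was at (8.4, 5.4) in frame 1 and (7.5, 4.4) in frame 2.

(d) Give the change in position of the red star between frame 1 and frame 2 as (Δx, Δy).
(-2.8, 2.3)

The red star was at (8.5, 2.4) in frame 1 and (5.7, 4.7) in frame 2.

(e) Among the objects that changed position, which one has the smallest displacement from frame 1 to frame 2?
the red triangle

(moved 0.8)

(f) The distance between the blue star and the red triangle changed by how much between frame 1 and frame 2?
+0.7

Distance in frame 1: 4.7. Distance in frame 2: 5.4.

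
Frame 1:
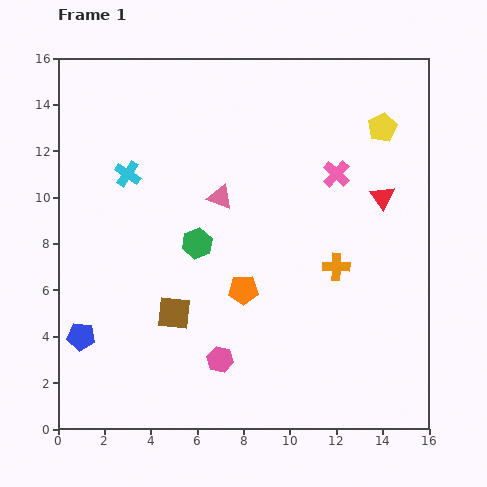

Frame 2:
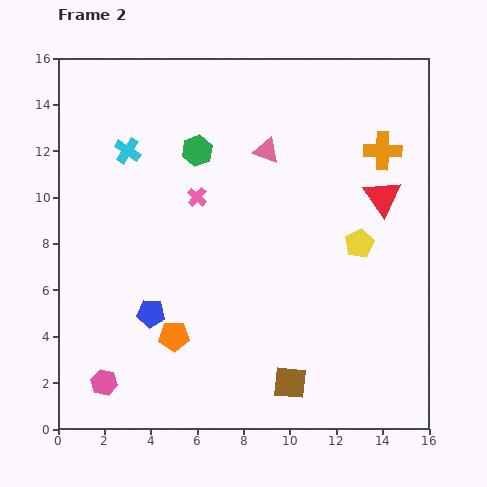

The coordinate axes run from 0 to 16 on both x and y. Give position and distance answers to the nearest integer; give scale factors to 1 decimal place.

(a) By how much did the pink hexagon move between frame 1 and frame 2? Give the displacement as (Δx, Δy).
(-5, -1)

The pink hexagon was at (7, 3) in frame 1 and (2, 2) in frame 2.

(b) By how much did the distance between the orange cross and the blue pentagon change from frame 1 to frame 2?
+1

Distance in frame 1: 11. Distance in frame 2: 12.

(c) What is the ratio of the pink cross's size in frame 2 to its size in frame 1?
0.7×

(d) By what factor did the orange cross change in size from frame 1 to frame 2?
1.4×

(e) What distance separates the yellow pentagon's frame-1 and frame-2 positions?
5

The yellow pentagon moved from (14, 13) to (13, 8), a distance of √(1² + 5²) ≈ 5.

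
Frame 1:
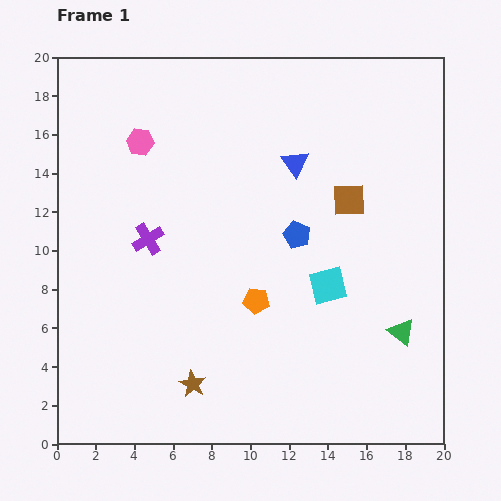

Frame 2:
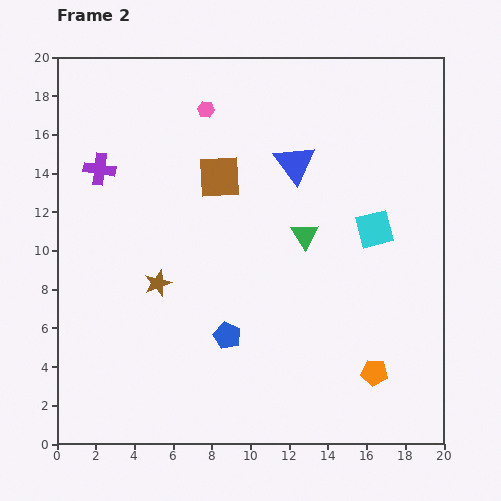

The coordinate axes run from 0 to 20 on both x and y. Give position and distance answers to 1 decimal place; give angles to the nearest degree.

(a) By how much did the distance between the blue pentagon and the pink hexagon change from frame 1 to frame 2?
+2.4

Distance in frame 1: 9.4. Distance in frame 2: 11.8.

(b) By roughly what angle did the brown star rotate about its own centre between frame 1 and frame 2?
23° clockwise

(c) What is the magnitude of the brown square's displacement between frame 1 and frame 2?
6.8

The brown square moved from (15.1, 12.6) to (8.4, 13.8), a distance of √(6.7² + 1.2²) ≈ 6.8.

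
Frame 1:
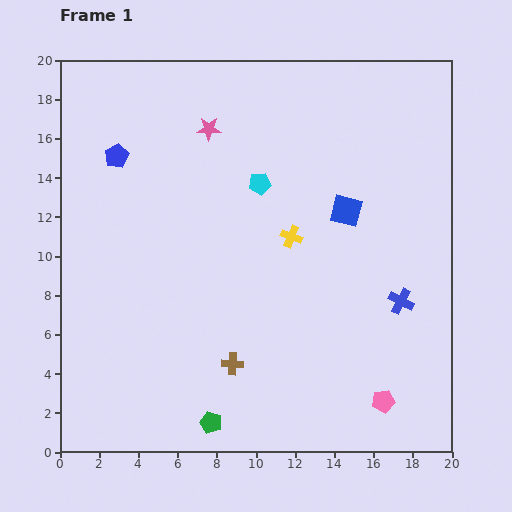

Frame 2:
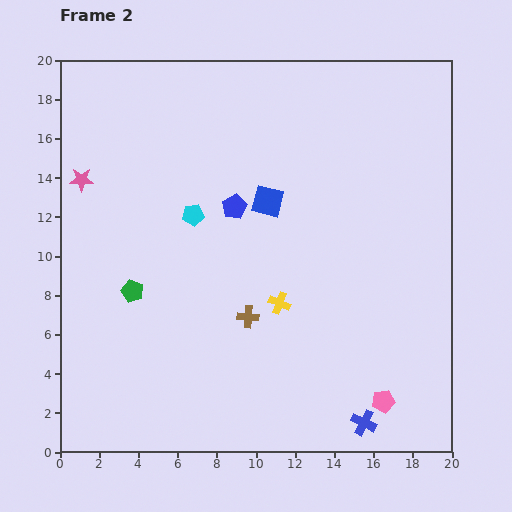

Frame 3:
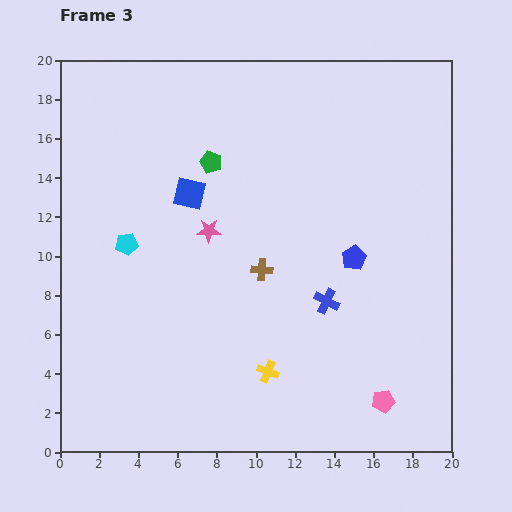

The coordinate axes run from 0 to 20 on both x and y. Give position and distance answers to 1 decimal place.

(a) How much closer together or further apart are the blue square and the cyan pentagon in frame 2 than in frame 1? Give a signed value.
-0.7

Distance in frame 1: 4.6. Distance in frame 2: 3.9.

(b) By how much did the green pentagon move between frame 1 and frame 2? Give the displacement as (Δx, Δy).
(-4.0, 6.7)

The green pentagon was at (7.7, 1.5) in frame 1 and (3.7, 8.2) in frame 2.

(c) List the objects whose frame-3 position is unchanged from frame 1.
the pink pentagon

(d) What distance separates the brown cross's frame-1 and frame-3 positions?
5.0

The brown cross moved from (8.8, 4.5) to (10.3, 9.3), a distance of √(1.5² + 4.8²) ≈ 5.0.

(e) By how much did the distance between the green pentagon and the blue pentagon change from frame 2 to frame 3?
+2.1

Distance in frame 2: 6.7. Distance in frame 3: 8.8.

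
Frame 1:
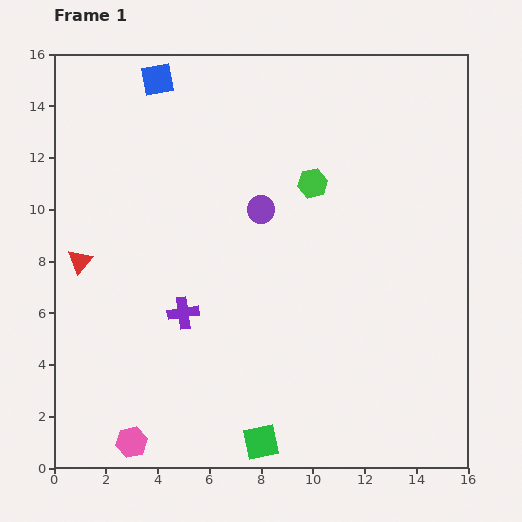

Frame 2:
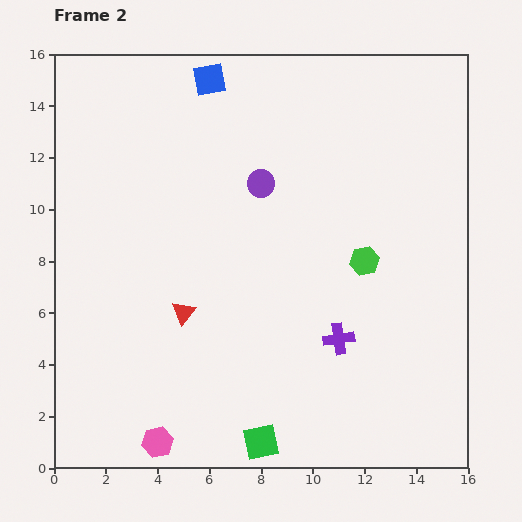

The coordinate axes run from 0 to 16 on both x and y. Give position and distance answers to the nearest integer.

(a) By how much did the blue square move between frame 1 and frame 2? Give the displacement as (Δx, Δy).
(2, 0)

The blue square was at (4, 15) in frame 1 and (6, 15) in frame 2.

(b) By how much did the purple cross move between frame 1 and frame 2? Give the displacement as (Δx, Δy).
(6, -1)

The purple cross was at (5, 6) in frame 1 and (11, 5) in frame 2.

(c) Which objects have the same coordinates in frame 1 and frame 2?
the green square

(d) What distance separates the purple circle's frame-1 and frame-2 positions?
1

The purple circle moved from (8, 10) to (8, 11), a distance of √(0² + 1²) ≈ 1.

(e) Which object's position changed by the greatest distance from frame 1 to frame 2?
the purple cross

(moved 6; next 4)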